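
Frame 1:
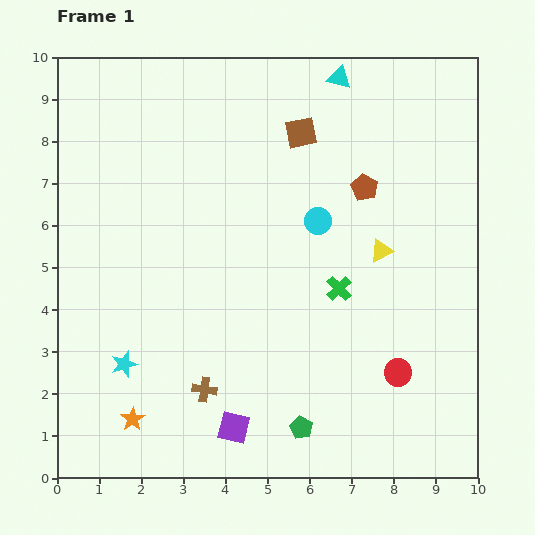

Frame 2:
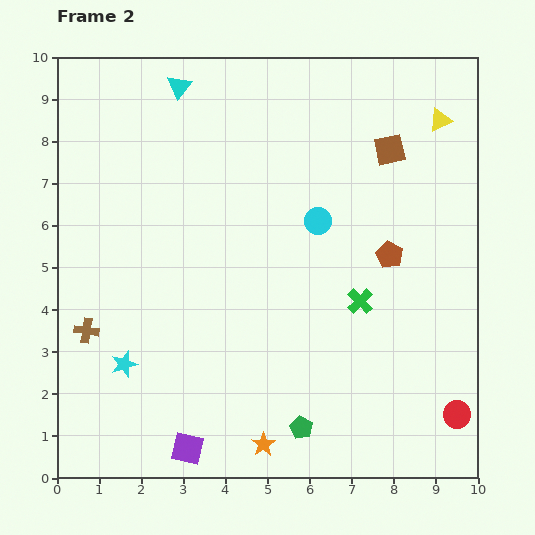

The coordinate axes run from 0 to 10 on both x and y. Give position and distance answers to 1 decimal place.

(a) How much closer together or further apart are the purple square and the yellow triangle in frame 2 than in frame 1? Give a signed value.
+4.3

Distance in frame 1: 5.5. Distance in frame 2: 9.8.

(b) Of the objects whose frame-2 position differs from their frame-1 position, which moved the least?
the green cross

(moved 0.6)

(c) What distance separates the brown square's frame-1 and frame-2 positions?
2.1

The brown square moved from (5.8, 8.2) to (7.9, 7.8), a distance of √(2.1² + 0.4²) ≈ 2.1.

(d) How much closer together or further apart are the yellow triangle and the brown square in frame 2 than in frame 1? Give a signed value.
-2.0

Distance in frame 1: 3.4. Distance in frame 2: 1.4.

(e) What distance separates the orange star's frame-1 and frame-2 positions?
3.2

The orange star moved from (1.8, 1.4) to (4.9, 0.8), a distance of √(3.1² + 0.6²) ≈ 3.2.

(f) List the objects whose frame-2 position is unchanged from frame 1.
the cyan star, the cyan circle, the green pentagon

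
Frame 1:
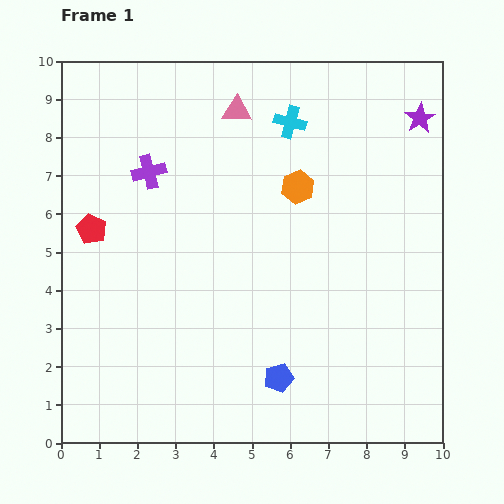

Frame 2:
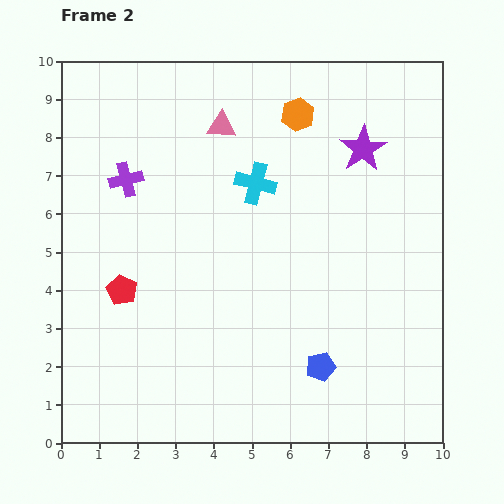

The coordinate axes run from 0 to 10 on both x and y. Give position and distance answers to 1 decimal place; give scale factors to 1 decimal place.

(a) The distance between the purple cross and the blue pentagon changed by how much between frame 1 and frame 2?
+0.7

Distance in frame 1: 6.4. Distance in frame 2: 7.1.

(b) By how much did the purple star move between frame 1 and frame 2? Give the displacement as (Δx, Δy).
(-1.5, -0.8)

The purple star was at (9.4, 8.5) in frame 1 and (7.9, 7.7) in frame 2.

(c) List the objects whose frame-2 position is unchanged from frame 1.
none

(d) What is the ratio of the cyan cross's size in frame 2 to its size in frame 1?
1.3×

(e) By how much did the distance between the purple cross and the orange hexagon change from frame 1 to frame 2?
+0.9

Distance in frame 1: 3.9. Distance in frame 2: 4.8.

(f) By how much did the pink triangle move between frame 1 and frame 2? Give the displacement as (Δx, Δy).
(-0.4, -0.4)

The pink triangle was at (4.6, 8.7) in frame 1 and (4.2, 8.3) in frame 2.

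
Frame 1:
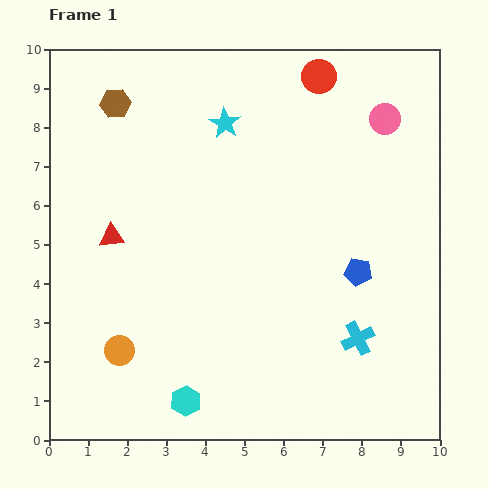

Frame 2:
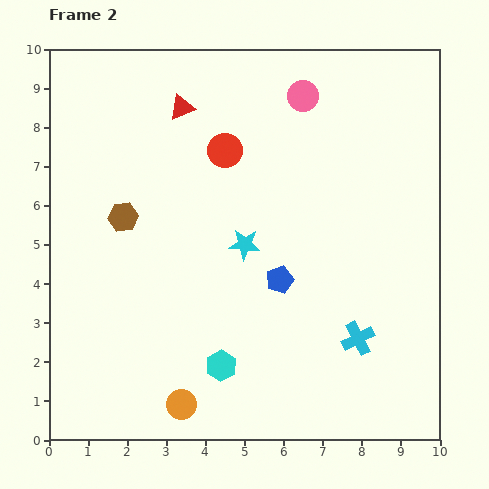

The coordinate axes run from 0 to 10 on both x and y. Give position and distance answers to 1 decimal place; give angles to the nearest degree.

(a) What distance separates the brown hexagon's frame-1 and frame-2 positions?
2.9

The brown hexagon moved from (1.7, 8.6) to (1.9, 5.7), a distance of √(0.2² + 2.9²) ≈ 2.9.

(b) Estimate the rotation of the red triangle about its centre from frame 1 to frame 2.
16° counter-clockwise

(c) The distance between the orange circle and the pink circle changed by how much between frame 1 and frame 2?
-0.5

Distance in frame 1: 9.0. Distance in frame 2: 8.5.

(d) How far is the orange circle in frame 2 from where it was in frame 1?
2.1

The orange circle moved from (1.8, 2.3) to (3.4, 0.9), a distance of √(1.6² + 1.4²) ≈ 2.1.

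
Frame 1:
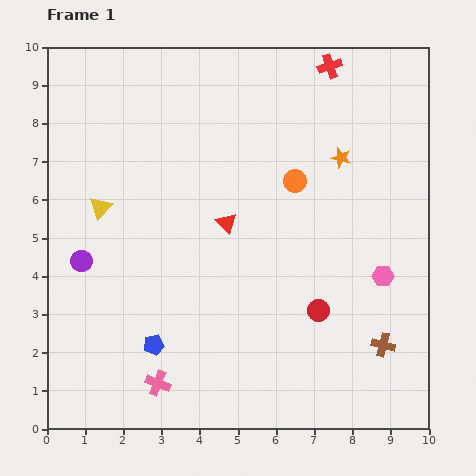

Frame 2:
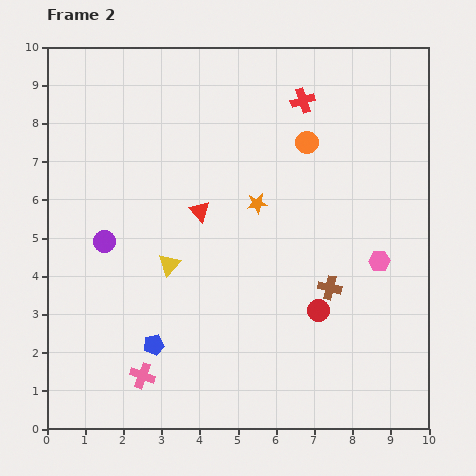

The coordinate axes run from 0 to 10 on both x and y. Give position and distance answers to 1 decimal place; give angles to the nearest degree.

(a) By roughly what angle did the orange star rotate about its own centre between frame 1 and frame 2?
24° counter-clockwise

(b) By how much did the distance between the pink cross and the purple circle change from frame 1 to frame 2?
-0.2

Distance in frame 1: 3.8. Distance in frame 2: 3.6.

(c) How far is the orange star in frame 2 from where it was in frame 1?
2.5

The orange star moved from (7.7, 7.1) to (5.5, 5.9), a distance of √(2.2² + 1.2²) ≈ 2.5.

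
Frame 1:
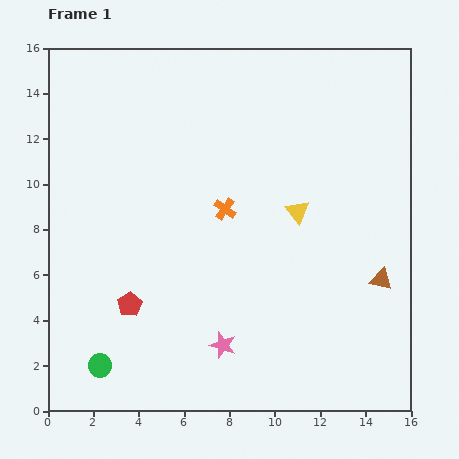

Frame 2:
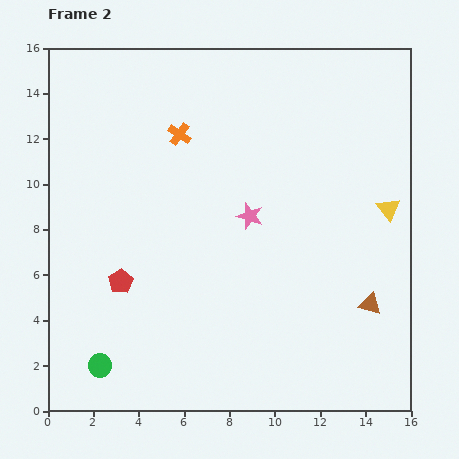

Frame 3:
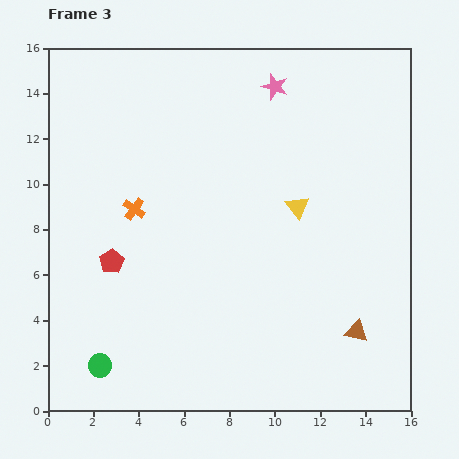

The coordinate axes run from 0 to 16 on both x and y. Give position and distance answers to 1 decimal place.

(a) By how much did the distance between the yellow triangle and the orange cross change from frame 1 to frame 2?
+6.6

Distance in frame 1: 3.2. Distance in frame 2: 9.8.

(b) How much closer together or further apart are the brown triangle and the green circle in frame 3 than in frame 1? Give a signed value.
-1.6

Distance in frame 1: 13.0. Distance in frame 3: 11.4.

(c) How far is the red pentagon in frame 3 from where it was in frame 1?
2.1

The red pentagon moved from (3.6, 4.7) to (2.8, 6.6), a distance of √(0.8² + 1.9²) ≈ 2.1.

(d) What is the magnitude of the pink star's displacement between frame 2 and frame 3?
5.8

The pink star moved from (8.9, 8.6) to (10.0, 14.3), a distance of √(1.1² + 5.7²) ≈ 5.8.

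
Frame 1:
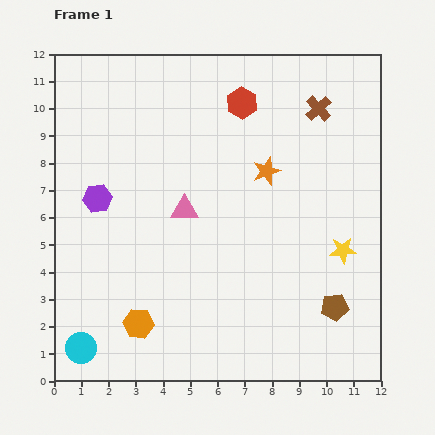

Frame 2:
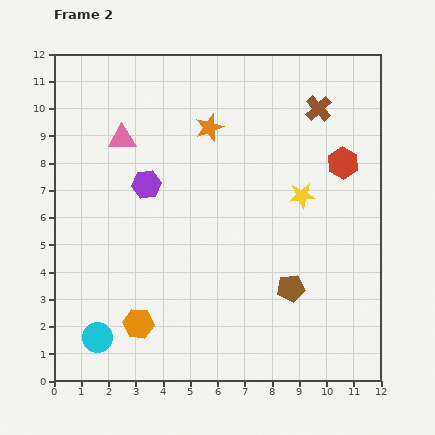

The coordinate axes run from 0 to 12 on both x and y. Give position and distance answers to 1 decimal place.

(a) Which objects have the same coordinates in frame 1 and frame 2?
the brown cross, the orange hexagon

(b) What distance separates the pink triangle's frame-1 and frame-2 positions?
3.5

The pink triangle moved from (4.8, 6.3) to (2.5, 8.9), a distance of √(2.3² + 2.6²) ≈ 3.5.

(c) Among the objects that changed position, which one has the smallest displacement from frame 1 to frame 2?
the cyan circle

(moved 0.7)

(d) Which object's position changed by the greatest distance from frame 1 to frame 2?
the red hexagon

(moved 4.3; next 3.5)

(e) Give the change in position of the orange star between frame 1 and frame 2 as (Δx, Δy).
(-2.1, 1.6)

The orange star was at (7.8, 7.7) in frame 1 and (5.7, 9.3) in frame 2.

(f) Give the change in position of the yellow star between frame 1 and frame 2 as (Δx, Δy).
(-1.5, 2.0)

The yellow star was at (10.6, 4.8) in frame 1 and (9.1, 6.8) in frame 2.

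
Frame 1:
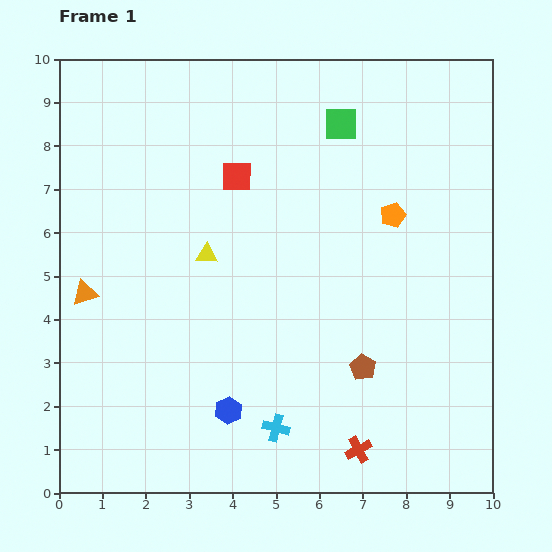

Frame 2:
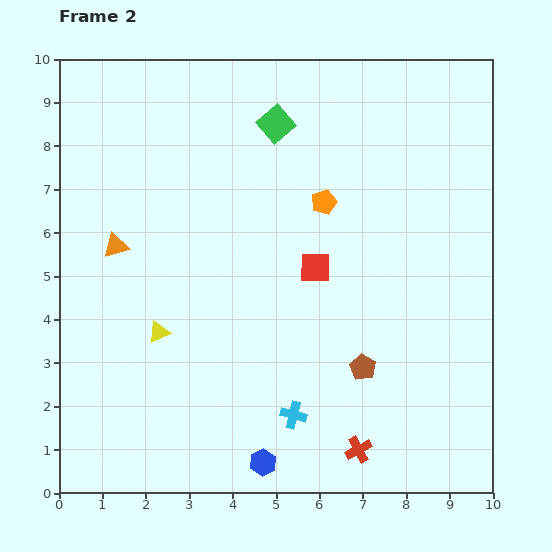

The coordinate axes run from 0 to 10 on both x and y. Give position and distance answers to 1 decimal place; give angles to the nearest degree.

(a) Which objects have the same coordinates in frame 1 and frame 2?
the brown pentagon, the red cross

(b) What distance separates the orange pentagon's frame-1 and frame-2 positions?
1.6

The orange pentagon moved from (7.7, 6.4) to (6.1, 6.7), a distance of √(1.6² + 0.3²) ≈ 1.6.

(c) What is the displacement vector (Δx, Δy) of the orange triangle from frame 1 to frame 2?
(0.7, 1.1)

The orange triangle was at (0.6, 4.6) in frame 1 and (1.3, 5.7) in frame 2.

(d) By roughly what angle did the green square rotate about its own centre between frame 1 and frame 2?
39° counter-clockwise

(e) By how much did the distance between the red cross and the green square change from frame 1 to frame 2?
+0.2

Distance in frame 1: 7.5. Distance in frame 2: 7.7.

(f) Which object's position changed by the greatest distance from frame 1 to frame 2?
the red square

(moved 2.8; next 2.1)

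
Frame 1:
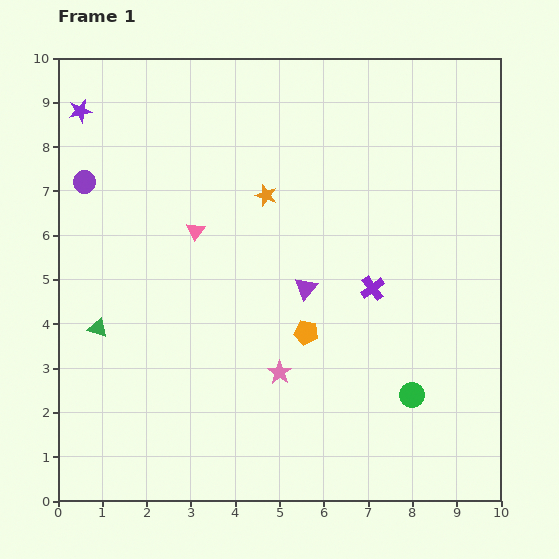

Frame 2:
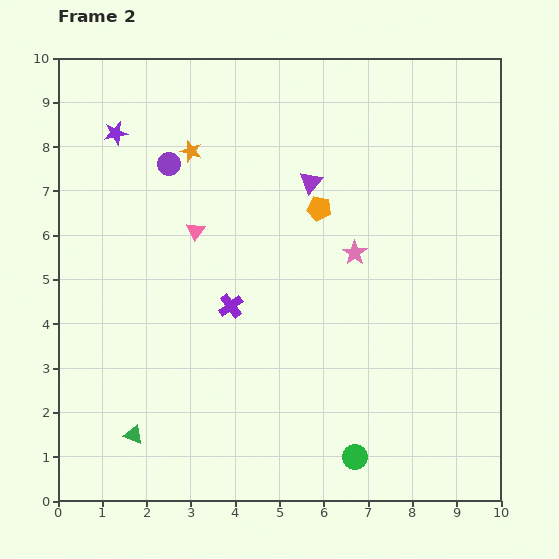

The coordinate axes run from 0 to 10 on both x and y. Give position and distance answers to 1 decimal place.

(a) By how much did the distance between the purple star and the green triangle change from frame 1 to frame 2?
+1.9

Distance in frame 1: 4.9. Distance in frame 2: 6.8.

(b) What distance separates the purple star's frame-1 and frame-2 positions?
0.9

The purple star moved from (0.5, 8.8) to (1.3, 8.3), a distance of √(0.8² + 0.5²) ≈ 0.9.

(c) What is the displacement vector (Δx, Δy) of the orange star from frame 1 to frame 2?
(-1.7, 1.0)

The orange star was at (4.7, 6.9) in frame 1 and (3.0, 7.9) in frame 2.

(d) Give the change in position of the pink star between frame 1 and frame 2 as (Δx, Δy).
(1.7, 2.7)

The pink star was at (5.0, 2.9) in frame 1 and (6.7, 5.6) in frame 2.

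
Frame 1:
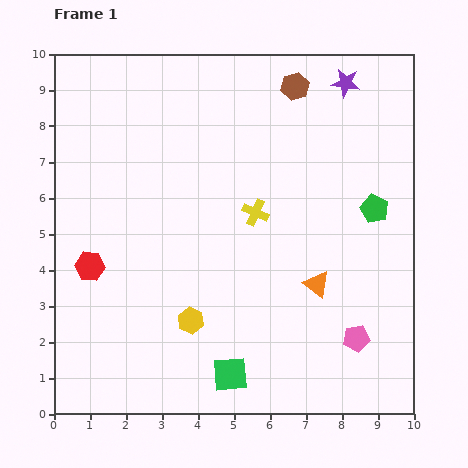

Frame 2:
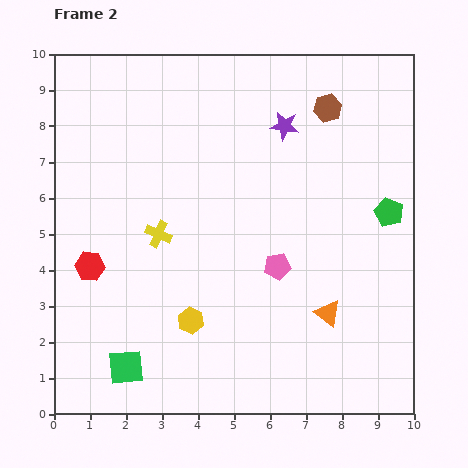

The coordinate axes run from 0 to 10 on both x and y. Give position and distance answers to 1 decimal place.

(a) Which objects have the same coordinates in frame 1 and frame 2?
the red hexagon, the yellow hexagon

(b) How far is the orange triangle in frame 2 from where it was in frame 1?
0.9

The orange triangle moved from (7.3, 3.6) to (7.6, 2.8), a distance of √(0.3² + 0.8²) ≈ 0.9.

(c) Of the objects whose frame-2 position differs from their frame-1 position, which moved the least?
the green pentagon

(moved 0.4)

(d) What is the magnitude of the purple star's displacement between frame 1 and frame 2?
2.1

The purple star moved from (8.1, 9.2) to (6.4, 8.0), a distance of √(1.7² + 1.2²) ≈ 2.1.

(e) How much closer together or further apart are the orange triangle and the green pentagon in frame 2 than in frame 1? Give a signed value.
+0.7

Distance in frame 1: 2.6. Distance in frame 2: 3.3.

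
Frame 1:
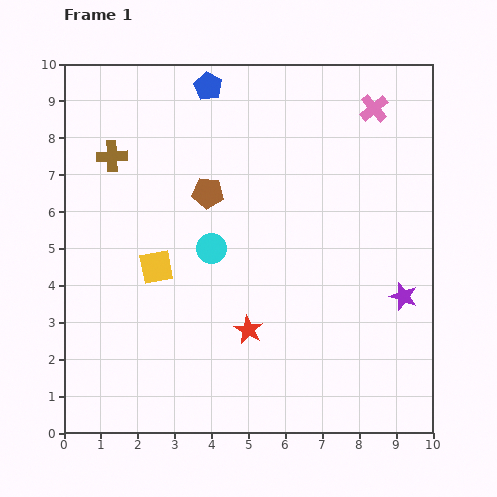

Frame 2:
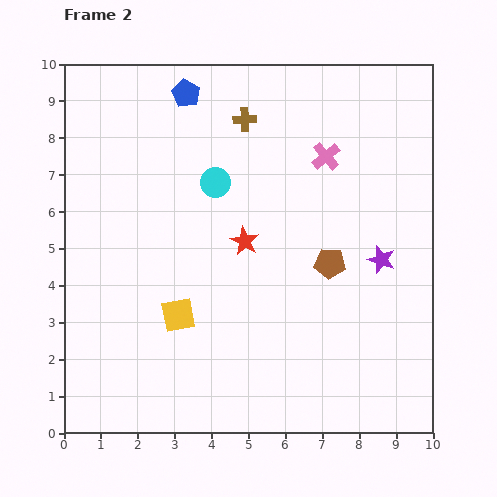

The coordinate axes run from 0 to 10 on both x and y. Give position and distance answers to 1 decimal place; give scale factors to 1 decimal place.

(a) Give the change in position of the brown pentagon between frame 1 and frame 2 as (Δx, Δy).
(3.3, -1.9)

The brown pentagon was at (3.9, 6.5) in frame 1 and (7.2, 4.6) in frame 2.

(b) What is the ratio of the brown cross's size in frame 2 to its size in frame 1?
0.8×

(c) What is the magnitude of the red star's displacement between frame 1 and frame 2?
2.4

The red star moved from (5.0, 2.8) to (4.9, 5.2), a distance of √(0.1² + 2.4²) ≈ 2.4.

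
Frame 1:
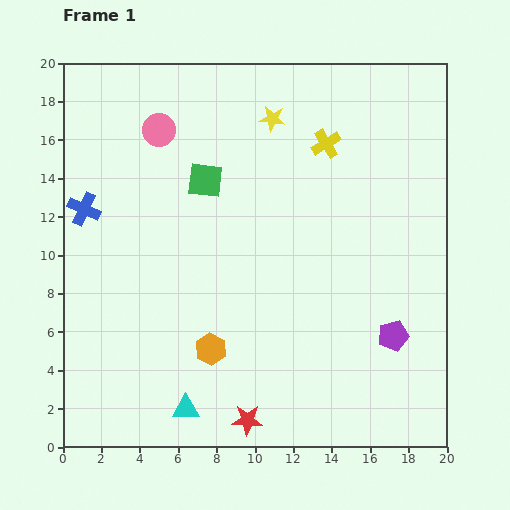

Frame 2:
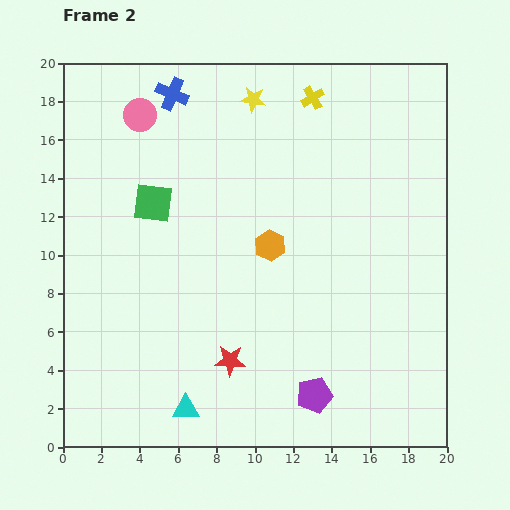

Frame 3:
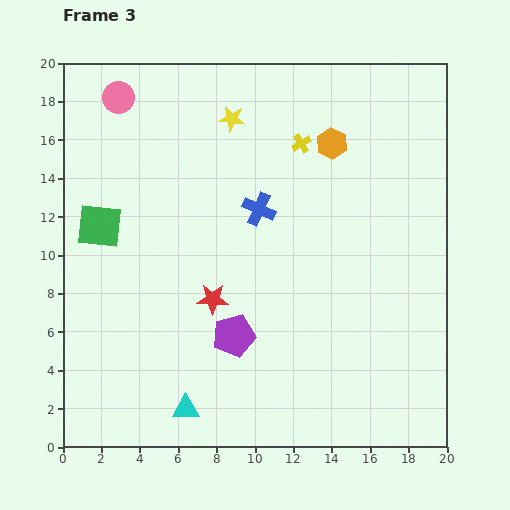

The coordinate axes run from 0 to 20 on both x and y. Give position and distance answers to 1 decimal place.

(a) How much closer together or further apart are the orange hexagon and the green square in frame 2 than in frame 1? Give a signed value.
-2.3

Distance in frame 1: 8.8. Distance in frame 2: 6.5.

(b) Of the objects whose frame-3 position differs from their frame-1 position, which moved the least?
the yellow cross

(moved 1.3)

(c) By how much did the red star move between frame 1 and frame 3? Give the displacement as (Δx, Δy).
(-1.8, 6.3)

The red star was at (9.6, 1.4) in frame 1 and (7.8, 7.7) in frame 3.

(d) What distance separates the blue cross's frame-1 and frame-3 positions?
9.1

The blue cross moved from (1.1, 12.4) to (10.2, 12.4), a distance of √(9.1² + 0.0²) ≈ 9.1.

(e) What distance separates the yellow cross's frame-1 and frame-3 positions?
1.3

The yellow cross moved from (13.7, 15.8) to (12.4, 15.8), a distance of √(1.3² + 0.0²) ≈ 1.3.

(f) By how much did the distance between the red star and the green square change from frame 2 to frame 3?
-2.1

Distance in frame 2: 9.1. Distance in frame 3: 7.0.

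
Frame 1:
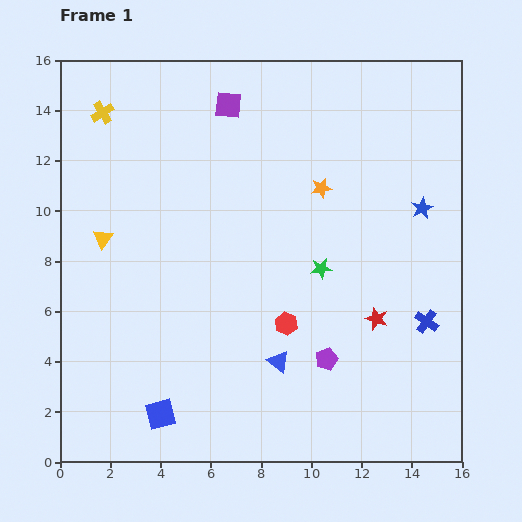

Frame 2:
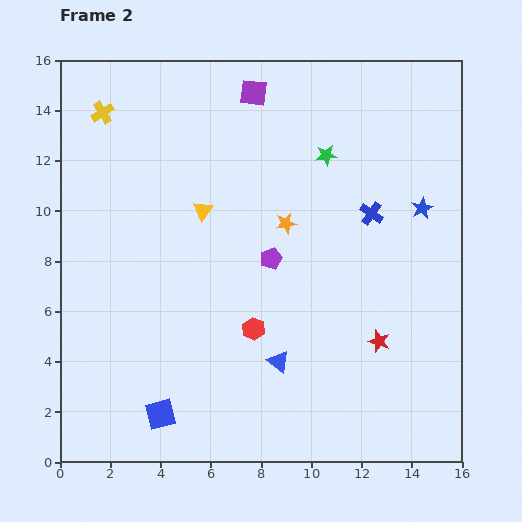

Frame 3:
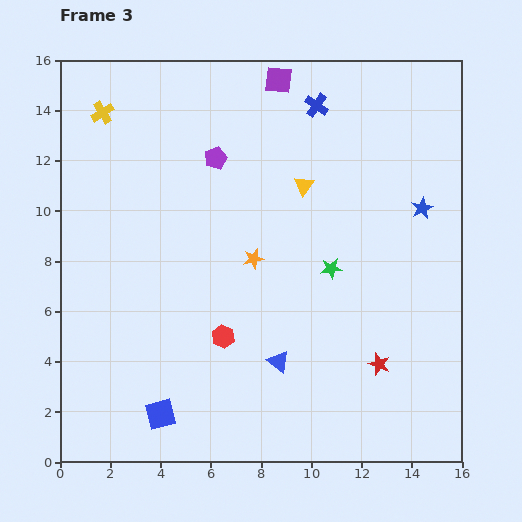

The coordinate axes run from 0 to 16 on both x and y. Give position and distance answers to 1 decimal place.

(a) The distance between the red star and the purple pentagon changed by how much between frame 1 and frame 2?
+2.8

Distance in frame 1: 2.6. Distance in frame 2: 5.4.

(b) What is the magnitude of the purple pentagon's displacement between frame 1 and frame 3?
9.1

The purple pentagon moved from (10.6, 4.1) to (6.2, 12.1), a distance of √(4.4² + 8.0²) ≈ 9.1.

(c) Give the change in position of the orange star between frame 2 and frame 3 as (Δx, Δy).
(-1.3, -1.4)

The orange star was at (9.0, 9.5) in frame 2 and (7.7, 8.1) in frame 3.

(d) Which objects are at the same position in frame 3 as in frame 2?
the blue square, the blue triangle, the yellow cross, the blue star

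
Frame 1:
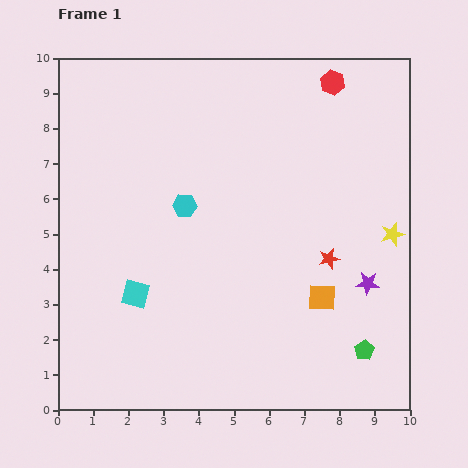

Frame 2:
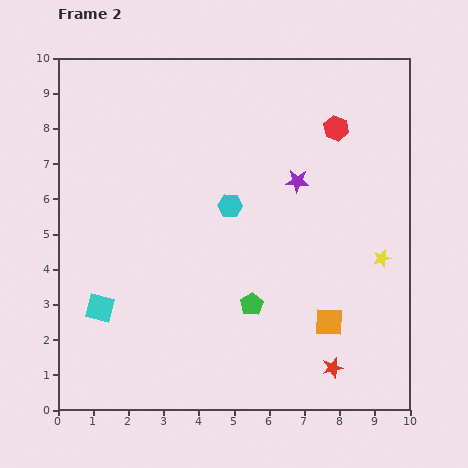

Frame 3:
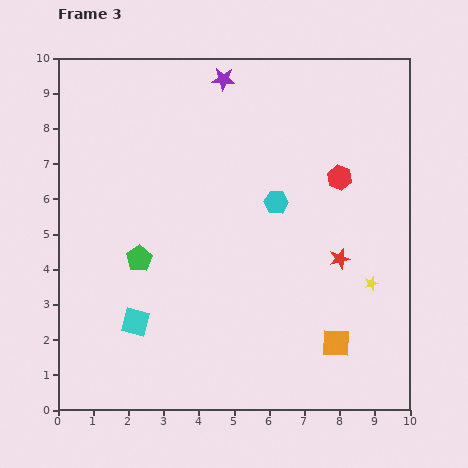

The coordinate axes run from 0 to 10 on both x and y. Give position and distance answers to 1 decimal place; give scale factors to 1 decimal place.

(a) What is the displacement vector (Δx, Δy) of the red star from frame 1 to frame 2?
(0.1, -3.1)

The red star was at (7.7, 4.3) in frame 1 and (7.8, 1.2) in frame 2.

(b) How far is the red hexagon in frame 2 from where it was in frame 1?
1.3

The red hexagon moved from (7.8, 9.3) to (7.9, 8.0), a distance of √(0.1² + 1.3²) ≈ 1.3.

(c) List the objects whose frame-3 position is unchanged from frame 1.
none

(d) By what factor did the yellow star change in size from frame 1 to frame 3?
0.6×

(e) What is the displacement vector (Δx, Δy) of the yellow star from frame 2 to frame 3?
(-0.3, -0.7)

The yellow star was at (9.2, 4.3) in frame 2 and (8.9, 3.6) in frame 3.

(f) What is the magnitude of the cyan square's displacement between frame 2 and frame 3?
1.1

The cyan square moved from (1.2, 2.9) to (2.2, 2.5), a distance of √(1.0² + 0.4²) ≈ 1.1.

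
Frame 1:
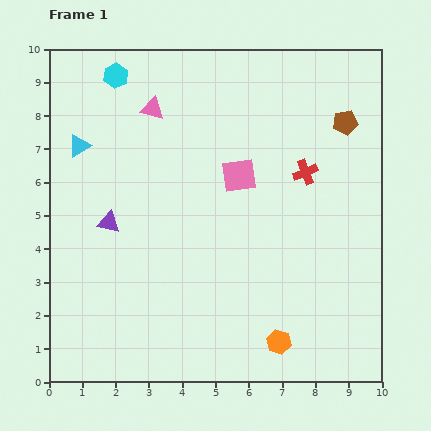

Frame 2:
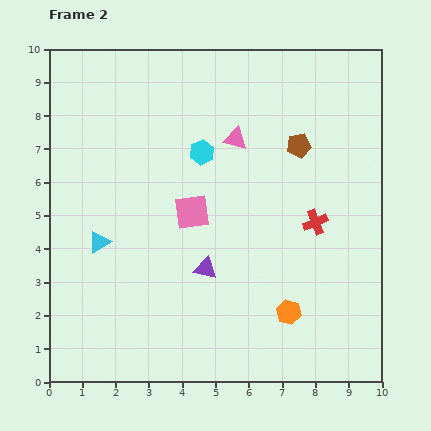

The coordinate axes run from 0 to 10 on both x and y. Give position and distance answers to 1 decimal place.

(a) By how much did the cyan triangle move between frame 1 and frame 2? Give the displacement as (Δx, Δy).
(0.6, -2.9)

The cyan triangle was at (0.9, 7.1) in frame 1 and (1.5, 4.2) in frame 2.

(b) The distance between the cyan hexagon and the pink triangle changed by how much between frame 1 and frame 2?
-0.4

Distance in frame 1: 1.5. Distance in frame 2: 1.1.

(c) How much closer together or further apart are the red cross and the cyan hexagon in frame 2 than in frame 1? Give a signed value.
-2.4

Distance in frame 1: 6.4. Distance in frame 2: 4.0.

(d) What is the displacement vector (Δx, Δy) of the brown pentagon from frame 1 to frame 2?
(-1.4, -0.7)

The brown pentagon was at (8.9, 7.8) in frame 1 and (7.5, 7.1) in frame 2.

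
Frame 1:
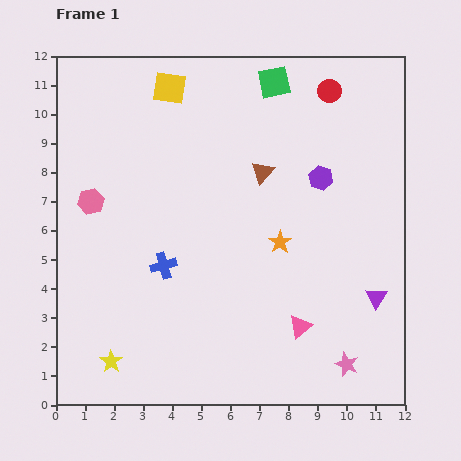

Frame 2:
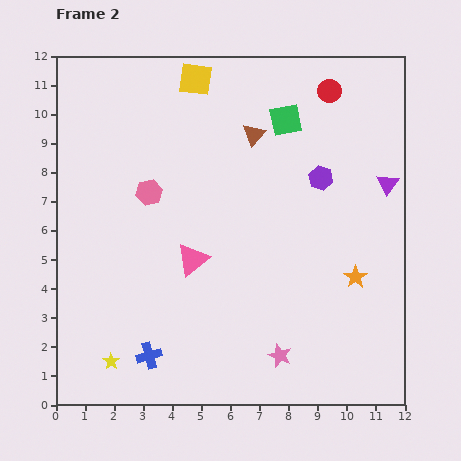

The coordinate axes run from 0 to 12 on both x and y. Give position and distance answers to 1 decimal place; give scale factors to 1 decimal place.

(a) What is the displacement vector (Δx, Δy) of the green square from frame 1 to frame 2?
(0.4, -1.3)

The green square was at (7.5, 11.1) in frame 1 and (7.9, 9.8) in frame 2.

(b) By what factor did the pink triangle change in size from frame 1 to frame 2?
1.4×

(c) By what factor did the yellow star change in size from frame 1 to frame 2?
0.7×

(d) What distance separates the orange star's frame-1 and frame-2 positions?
2.9

The orange star moved from (7.7, 5.6) to (10.3, 4.4), a distance of √(2.6² + 1.2²) ≈ 2.9.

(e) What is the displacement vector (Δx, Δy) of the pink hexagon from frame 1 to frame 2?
(2.0, 0.3)

The pink hexagon was at (1.2, 7.0) in frame 1 and (3.2, 7.3) in frame 2.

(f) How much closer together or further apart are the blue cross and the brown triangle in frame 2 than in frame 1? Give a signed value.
+3.7

Distance in frame 1: 4.7. Distance in frame 2: 8.4.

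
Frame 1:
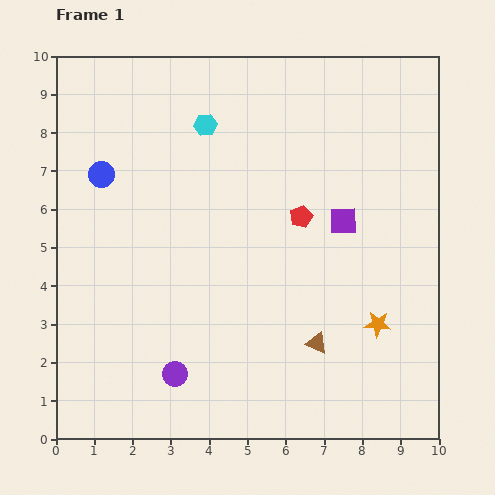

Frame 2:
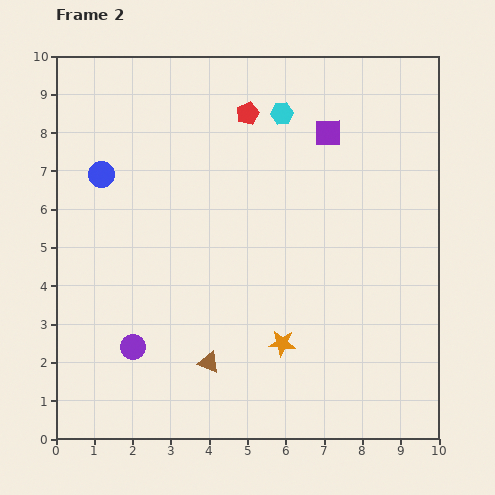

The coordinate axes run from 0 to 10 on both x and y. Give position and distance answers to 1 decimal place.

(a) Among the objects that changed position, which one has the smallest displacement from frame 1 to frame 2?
the purple circle

(moved 1.3)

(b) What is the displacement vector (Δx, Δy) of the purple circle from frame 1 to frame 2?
(-1.1, 0.7)

The purple circle was at (3.1, 1.7) in frame 1 and (2.0, 2.4) in frame 2.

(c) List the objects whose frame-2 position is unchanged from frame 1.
the blue circle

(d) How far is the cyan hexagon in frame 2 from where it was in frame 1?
2.0

The cyan hexagon moved from (3.9, 8.2) to (5.9, 8.5), a distance of √(2.0² + 0.3²) ≈ 2.0.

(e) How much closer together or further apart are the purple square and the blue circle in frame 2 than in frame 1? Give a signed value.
-0.4

Distance in frame 1: 6.4. Distance in frame 2: 6.0.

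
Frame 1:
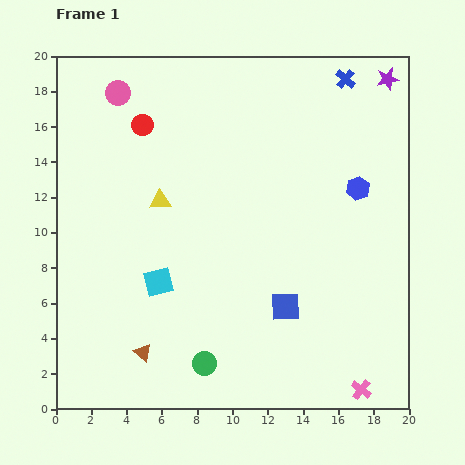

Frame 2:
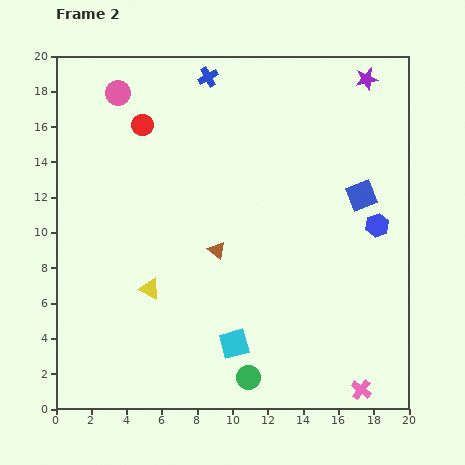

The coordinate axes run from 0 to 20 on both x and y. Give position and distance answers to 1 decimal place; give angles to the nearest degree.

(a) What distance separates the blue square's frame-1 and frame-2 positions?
7.6

The blue square moved from (13.0, 5.8) to (17.3, 12.1), a distance of √(4.3² + 6.3²) ≈ 7.6.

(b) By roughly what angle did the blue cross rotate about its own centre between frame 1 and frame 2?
21° clockwise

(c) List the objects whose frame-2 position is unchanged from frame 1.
the pink circle, the red circle, the pink cross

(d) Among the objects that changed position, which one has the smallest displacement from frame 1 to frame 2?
the purple star

(moved 1.2)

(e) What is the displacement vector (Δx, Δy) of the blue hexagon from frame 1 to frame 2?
(1.1, -2.1)

The blue hexagon was at (17.1, 12.5) in frame 1 and (18.2, 10.4) in frame 2.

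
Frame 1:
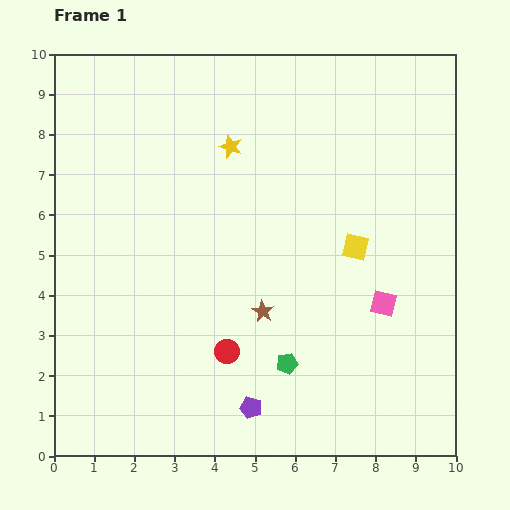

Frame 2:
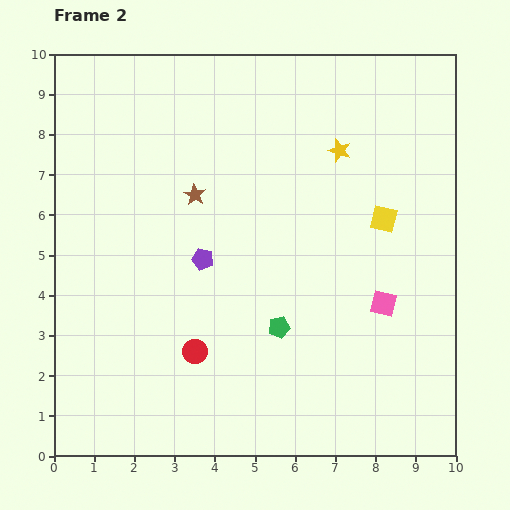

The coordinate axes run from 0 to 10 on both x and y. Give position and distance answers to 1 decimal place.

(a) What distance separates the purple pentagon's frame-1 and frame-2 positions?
3.9

The purple pentagon moved from (4.9, 1.2) to (3.7, 4.9), a distance of √(1.2² + 3.7²) ≈ 3.9.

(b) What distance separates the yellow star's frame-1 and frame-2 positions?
2.7

The yellow star moved from (4.4, 7.7) to (7.1, 7.6), a distance of √(2.7² + 0.1²) ≈ 2.7.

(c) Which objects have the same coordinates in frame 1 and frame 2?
the pink square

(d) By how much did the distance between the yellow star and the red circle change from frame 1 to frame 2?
+1.1

Distance in frame 1: 5.1. Distance in frame 2: 6.2.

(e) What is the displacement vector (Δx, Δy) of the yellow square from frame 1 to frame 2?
(0.7, 0.7)

The yellow square was at (7.5, 5.2) in frame 1 and (8.2, 5.9) in frame 2.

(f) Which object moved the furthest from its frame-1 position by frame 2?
the purple pentagon

(moved 3.9; next 3.4)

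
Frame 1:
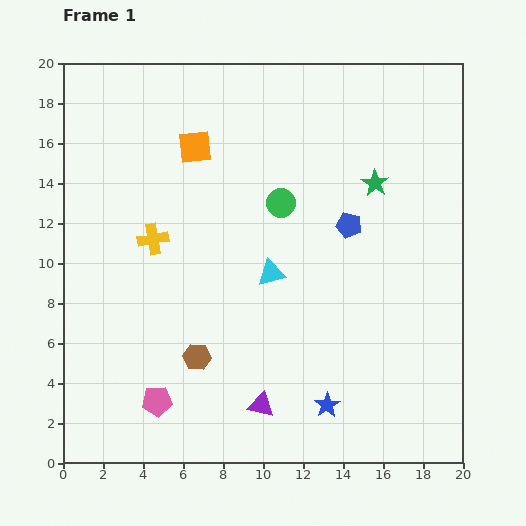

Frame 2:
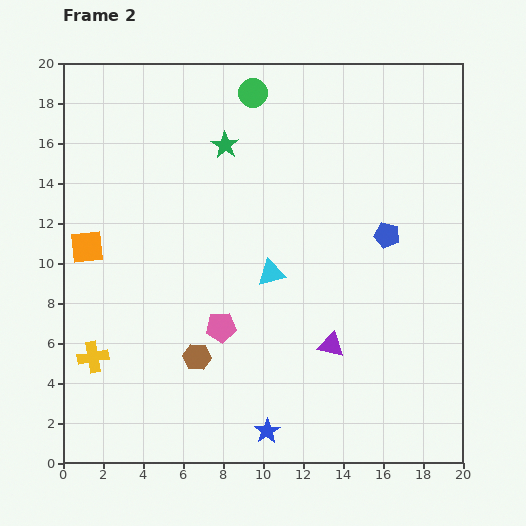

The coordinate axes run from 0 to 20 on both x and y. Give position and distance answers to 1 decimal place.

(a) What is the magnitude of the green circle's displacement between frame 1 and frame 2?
5.7

The green circle moved from (10.9, 13.0) to (9.5, 18.5), a distance of √(1.4² + 5.5²) ≈ 5.7.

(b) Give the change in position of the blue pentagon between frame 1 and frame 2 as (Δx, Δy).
(1.9, -0.5)

The blue pentagon was at (14.3, 11.9) in frame 1 and (16.2, 11.4) in frame 2.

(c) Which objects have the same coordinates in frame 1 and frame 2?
the brown hexagon, the cyan triangle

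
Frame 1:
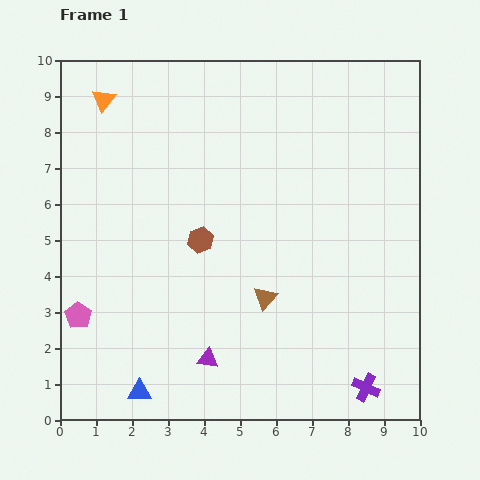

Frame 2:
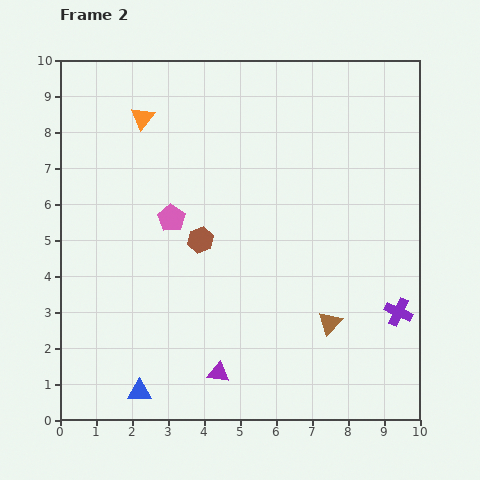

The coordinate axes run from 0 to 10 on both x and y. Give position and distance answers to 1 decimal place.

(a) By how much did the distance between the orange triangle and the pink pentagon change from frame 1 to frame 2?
-3.1

Distance in frame 1: 6.0. Distance in frame 2: 2.9.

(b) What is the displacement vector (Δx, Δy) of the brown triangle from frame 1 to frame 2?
(1.8, -0.7)

The brown triangle was at (5.7, 3.4) in frame 1 and (7.5, 2.7) in frame 2.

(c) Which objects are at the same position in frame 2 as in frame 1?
the brown hexagon, the blue triangle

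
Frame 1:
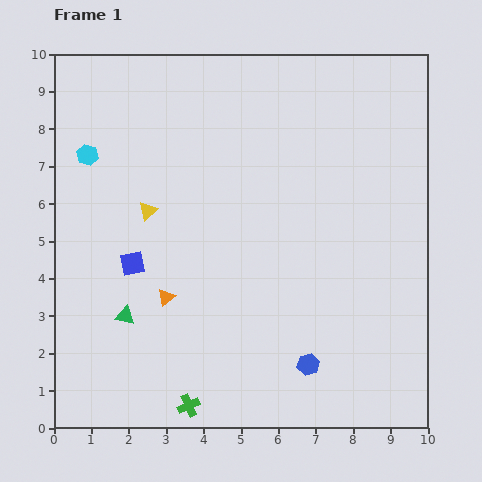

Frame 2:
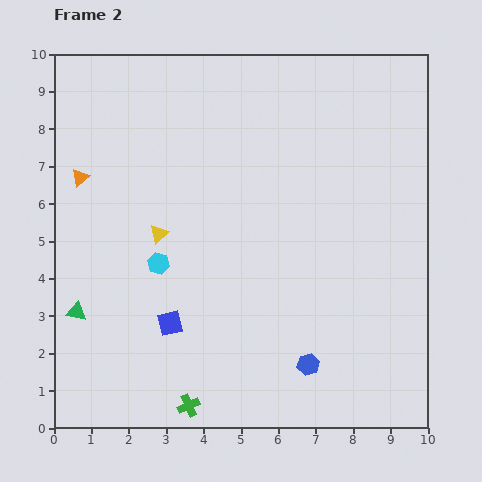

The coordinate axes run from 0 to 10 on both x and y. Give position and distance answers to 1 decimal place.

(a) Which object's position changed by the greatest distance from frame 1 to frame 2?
the orange triangle

(moved 3.9; next 3.5)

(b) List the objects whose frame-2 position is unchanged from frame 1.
the green cross, the blue hexagon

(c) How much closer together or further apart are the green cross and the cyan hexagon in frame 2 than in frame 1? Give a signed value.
-3.3

Distance in frame 1: 7.2. Distance in frame 2: 3.9.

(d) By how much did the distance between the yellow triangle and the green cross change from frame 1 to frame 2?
-0.6

Distance in frame 1: 5.3. Distance in frame 2: 4.7.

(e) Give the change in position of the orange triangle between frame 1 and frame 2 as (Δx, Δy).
(-2.3, 3.2)

The orange triangle was at (3.0, 3.5) in frame 1 and (0.7, 6.7) in frame 2.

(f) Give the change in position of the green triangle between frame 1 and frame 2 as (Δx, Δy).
(-1.3, 0.1)

The green triangle was at (1.9, 3.0) in frame 1 and (0.6, 3.1) in frame 2.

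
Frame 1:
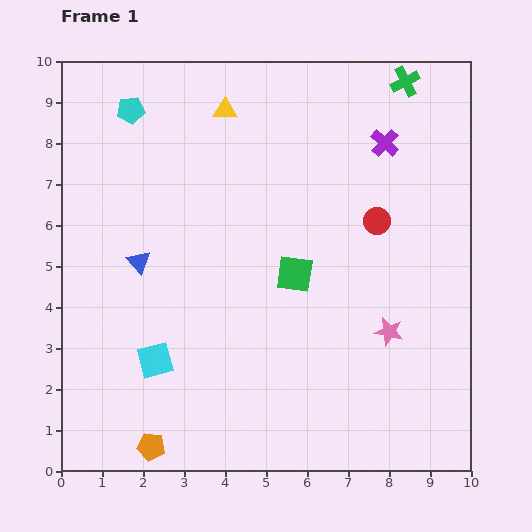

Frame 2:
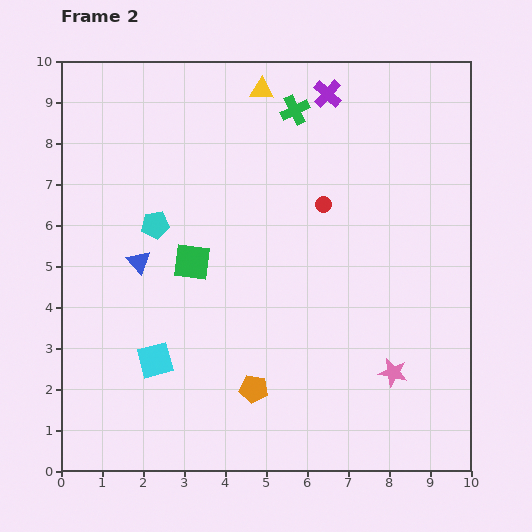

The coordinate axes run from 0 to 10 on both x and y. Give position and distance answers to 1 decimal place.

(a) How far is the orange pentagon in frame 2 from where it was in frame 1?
2.9

The orange pentagon moved from (2.2, 0.6) to (4.7, 2.0), a distance of √(2.5² + 1.4²) ≈ 2.9.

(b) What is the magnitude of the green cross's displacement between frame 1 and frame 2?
2.8

The green cross moved from (8.4, 9.5) to (5.7, 8.8), a distance of √(2.7² + 0.7²) ≈ 2.8.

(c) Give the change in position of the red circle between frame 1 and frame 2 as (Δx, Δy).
(-1.3, 0.4)

The red circle was at (7.7, 6.1) in frame 1 and (6.4, 6.5) in frame 2.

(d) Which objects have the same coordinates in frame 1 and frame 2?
the cyan square, the blue triangle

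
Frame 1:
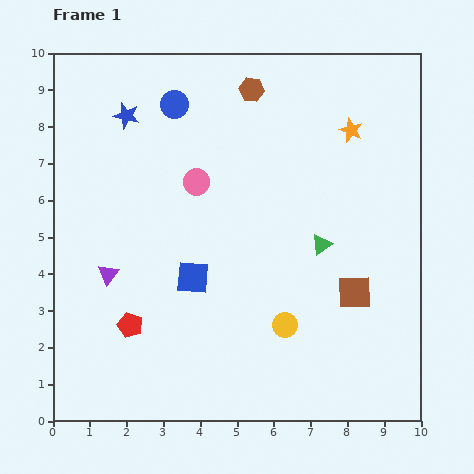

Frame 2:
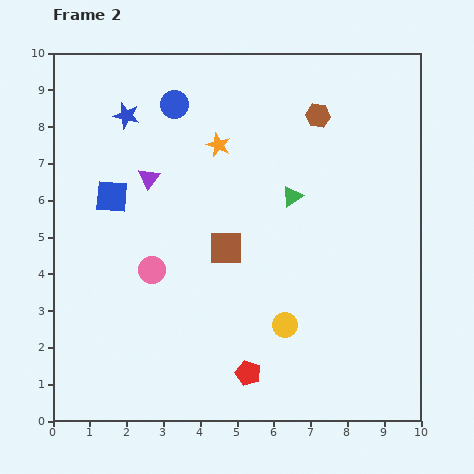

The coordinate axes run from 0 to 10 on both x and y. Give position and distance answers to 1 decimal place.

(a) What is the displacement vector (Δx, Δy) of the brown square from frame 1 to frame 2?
(-3.5, 1.2)

The brown square was at (8.2, 3.5) in frame 1 and (4.7, 4.7) in frame 2.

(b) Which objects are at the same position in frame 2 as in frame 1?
the blue star, the yellow circle, the blue circle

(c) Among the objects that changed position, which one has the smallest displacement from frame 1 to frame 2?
the green triangle

(moved 1.5)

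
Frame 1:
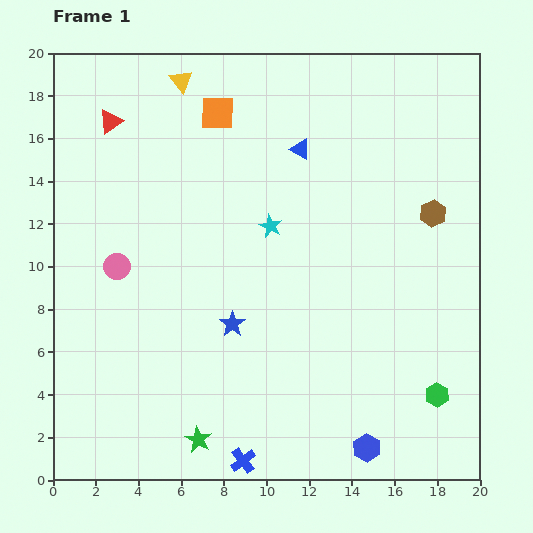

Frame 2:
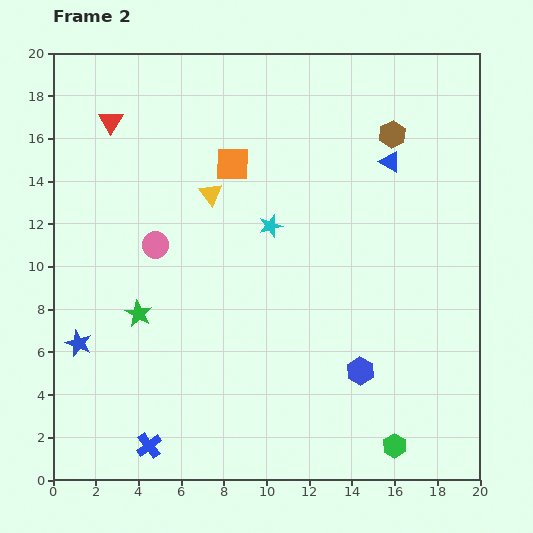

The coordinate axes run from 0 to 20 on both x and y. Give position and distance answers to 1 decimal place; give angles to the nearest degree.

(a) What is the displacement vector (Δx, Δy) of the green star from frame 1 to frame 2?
(-2.8, 5.9)

The green star was at (6.8, 1.9) in frame 1 and (4.0, 7.8) in frame 2.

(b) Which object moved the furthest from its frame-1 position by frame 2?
the blue star

(moved 7.3; next 6.5)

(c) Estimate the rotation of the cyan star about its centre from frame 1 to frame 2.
29° clockwise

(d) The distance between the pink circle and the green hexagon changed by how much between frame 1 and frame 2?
-1.6

Distance in frame 1: 16.2. Distance in frame 2: 14.6.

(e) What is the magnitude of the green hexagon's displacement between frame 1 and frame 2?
3.1

The green hexagon moved from (18.0, 4.0) to (16.0, 1.6), a distance of √(2.0² + 2.4²) ≈ 3.1.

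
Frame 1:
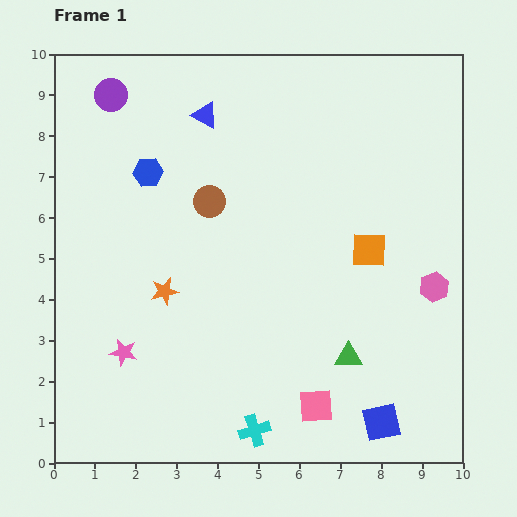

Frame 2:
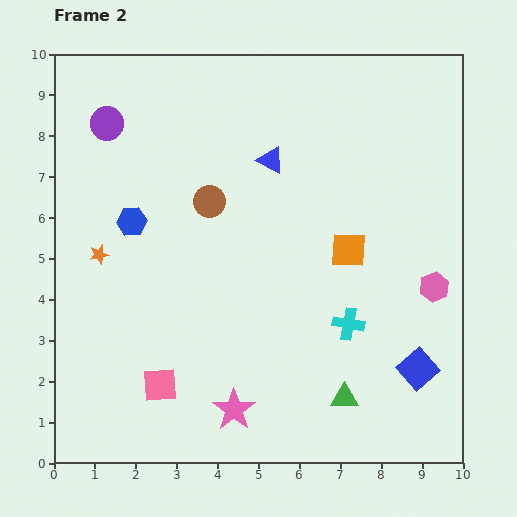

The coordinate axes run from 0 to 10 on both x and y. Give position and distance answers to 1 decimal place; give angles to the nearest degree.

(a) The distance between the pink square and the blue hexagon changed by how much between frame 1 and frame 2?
-2.9

Distance in frame 1: 7.0. Distance in frame 2: 4.1.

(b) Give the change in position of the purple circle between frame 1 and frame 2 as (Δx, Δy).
(-0.1, -0.7)

The purple circle was at (1.4, 9.0) in frame 1 and (1.3, 8.3) in frame 2.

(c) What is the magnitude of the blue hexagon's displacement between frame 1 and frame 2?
1.3

The blue hexagon moved from (2.3, 7.1) to (1.9, 5.9), a distance of √(0.4² + 1.2²) ≈ 1.3.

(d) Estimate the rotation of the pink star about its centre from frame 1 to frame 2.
24° clockwise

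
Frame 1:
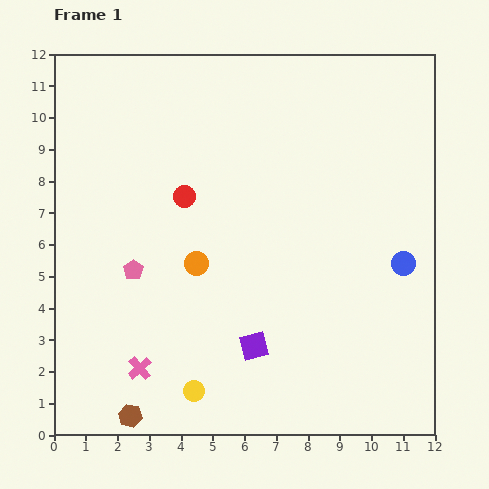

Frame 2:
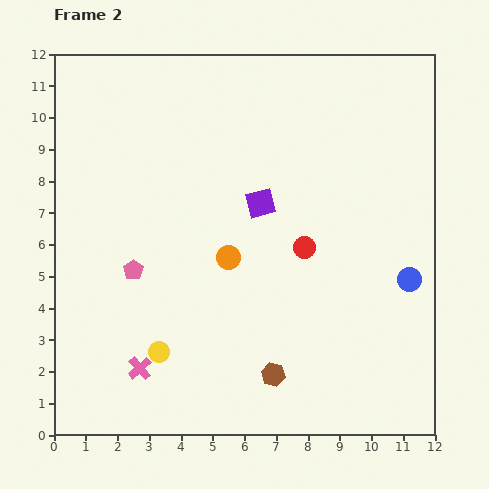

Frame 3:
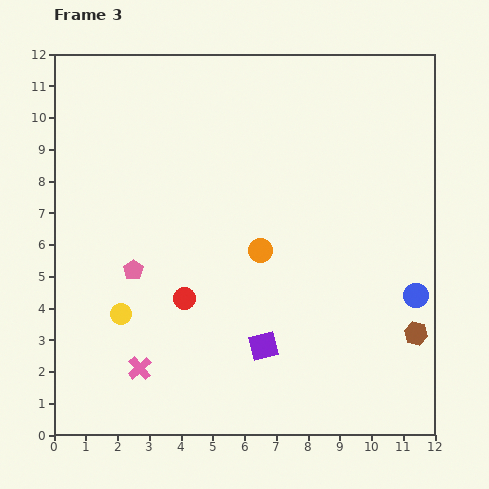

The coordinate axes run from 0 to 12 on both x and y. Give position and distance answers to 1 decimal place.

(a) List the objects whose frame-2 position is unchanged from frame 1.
the pink pentagon, the pink cross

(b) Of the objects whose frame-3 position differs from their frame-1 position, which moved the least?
the purple square

(moved 0.3)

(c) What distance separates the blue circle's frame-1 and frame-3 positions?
1.1

The blue circle moved from (11.0, 5.4) to (11.4, 4.4), a distance of √(0.4² + 1.0²) ≈ 1.1.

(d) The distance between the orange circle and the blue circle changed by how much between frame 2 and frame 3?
-0.6

Distance in frame 2: 5.7. Distance in frame 3: 5.1.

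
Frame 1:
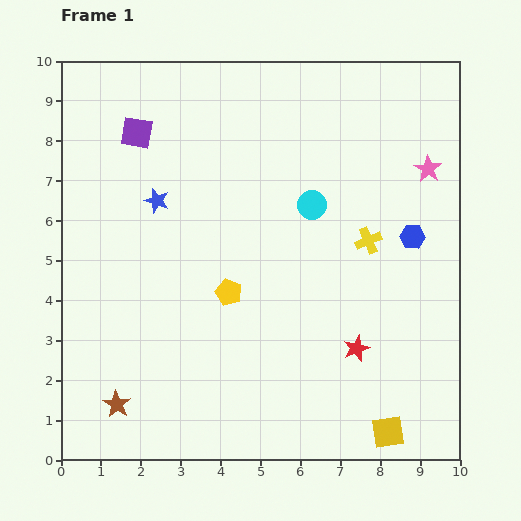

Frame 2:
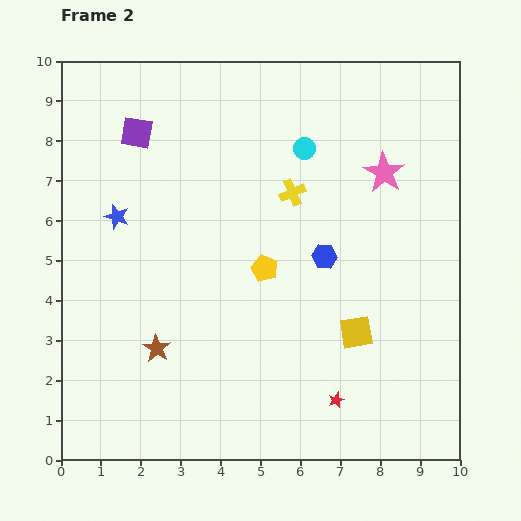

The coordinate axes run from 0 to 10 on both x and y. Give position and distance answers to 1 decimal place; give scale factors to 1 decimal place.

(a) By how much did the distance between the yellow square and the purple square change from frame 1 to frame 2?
-2.4

Distance in frame 1: 9.8. Distance in frame 2: 7.4.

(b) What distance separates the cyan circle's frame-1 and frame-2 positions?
1.4

The cyan circle moved from (6.3, 6.4) to (6.1, 7.8), a distance of √(0.2² + 1.4²) ≈ 1.4.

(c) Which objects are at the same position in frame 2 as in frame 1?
the purple square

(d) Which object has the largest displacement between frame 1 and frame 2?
the yellow square

(moved 2.6; next 2.3)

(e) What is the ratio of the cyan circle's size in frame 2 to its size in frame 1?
0.8×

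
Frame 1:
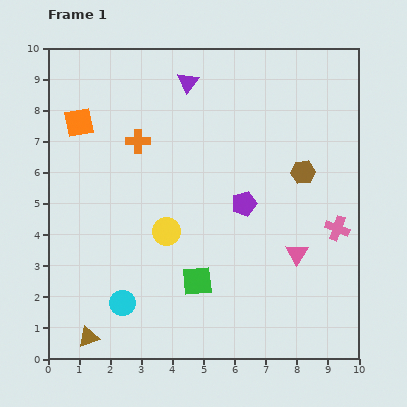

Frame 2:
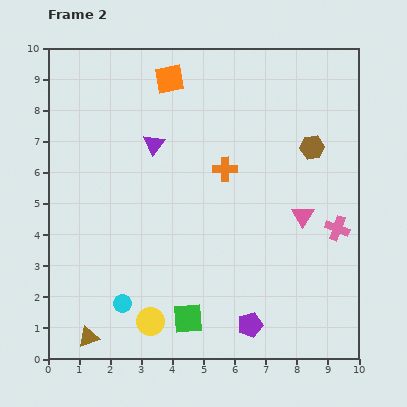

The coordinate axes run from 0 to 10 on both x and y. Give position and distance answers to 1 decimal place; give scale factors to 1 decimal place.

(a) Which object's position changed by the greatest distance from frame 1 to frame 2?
the purple pentagon

(moved 3.9; next 3.2)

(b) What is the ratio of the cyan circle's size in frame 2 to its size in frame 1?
0.7×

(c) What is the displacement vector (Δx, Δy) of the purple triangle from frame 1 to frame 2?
(-1.1, -2.0)

The purple triangle was at (4.5, 8.9) in frame 1 and (3.4, 6.9) in frame 2.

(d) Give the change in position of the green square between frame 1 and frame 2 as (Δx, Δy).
(-0.3, -1.2)

The green square was at (4.8, 2.5) in frame 1 and (4.5, 1.3) in frame 2.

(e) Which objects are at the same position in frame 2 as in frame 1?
the pink cross, the brown triangle, the cyan circle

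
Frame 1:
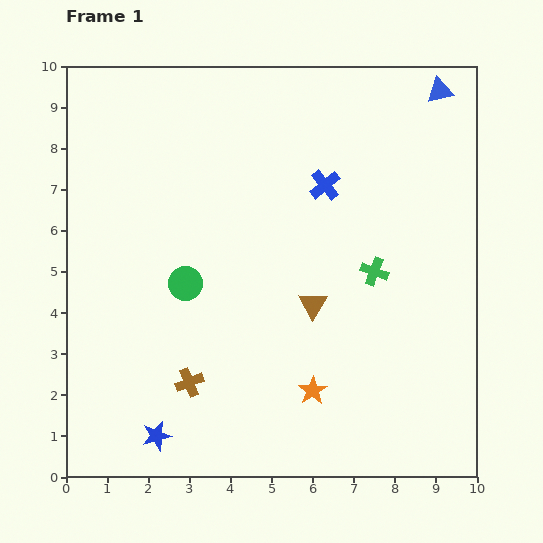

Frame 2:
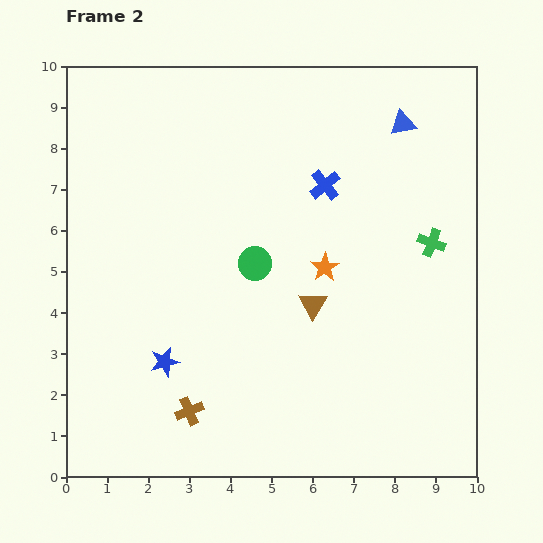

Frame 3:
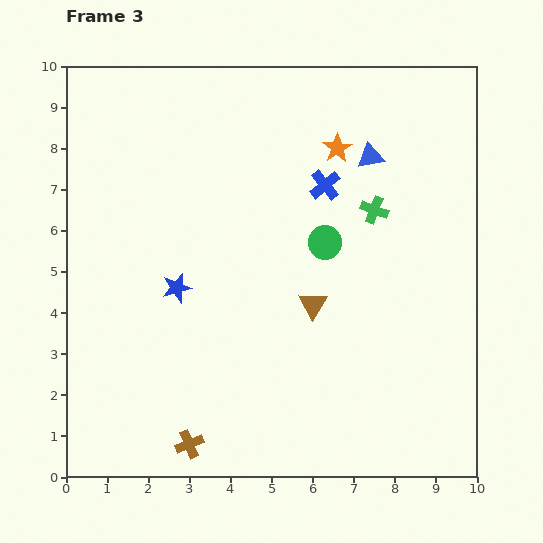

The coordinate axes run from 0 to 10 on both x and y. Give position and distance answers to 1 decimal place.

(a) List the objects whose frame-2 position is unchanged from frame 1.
the brown triangle, the blue cross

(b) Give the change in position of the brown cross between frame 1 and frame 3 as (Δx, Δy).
(0.0, -1.5)

The brown cross was at (3.0, 2.3) in frame 1 and (3.0, 0.8) in frame 3.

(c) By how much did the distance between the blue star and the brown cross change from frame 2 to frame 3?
+2.5

Distance in frame 2: 1.3. Distance in frame 3: 3.8.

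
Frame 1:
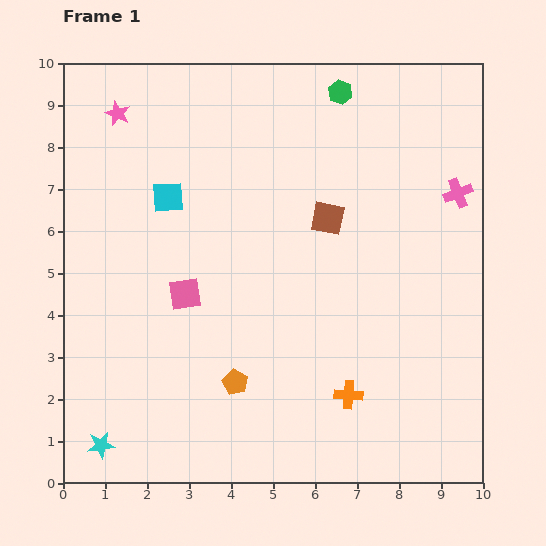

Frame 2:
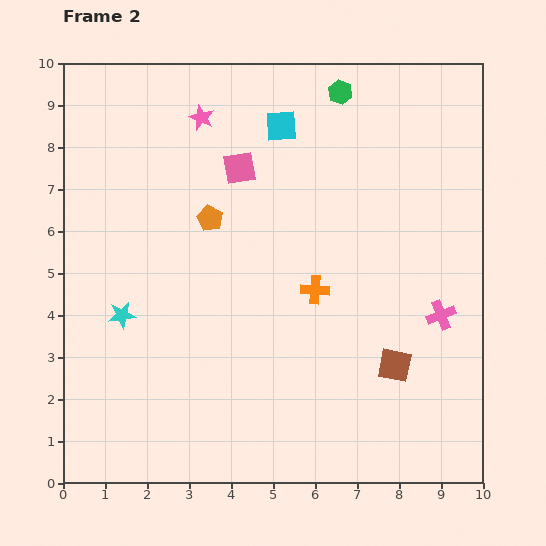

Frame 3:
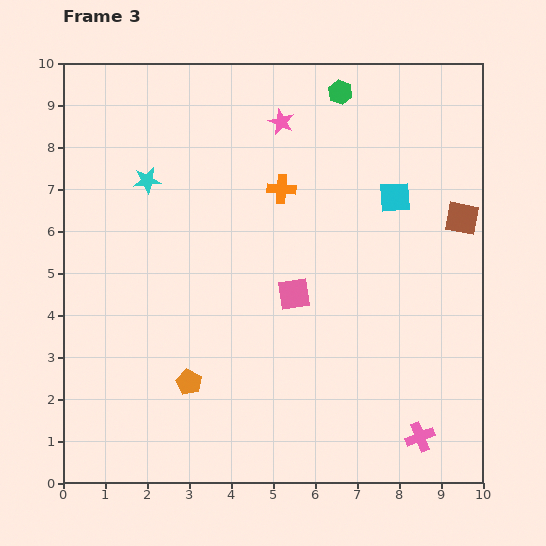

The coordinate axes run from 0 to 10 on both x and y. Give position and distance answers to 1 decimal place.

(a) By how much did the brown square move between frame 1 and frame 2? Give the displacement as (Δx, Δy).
(1.6, -3.5)

The brown square was at (6.3, 6.3) in frame 1 and (7.9, 2.8) in frame 2.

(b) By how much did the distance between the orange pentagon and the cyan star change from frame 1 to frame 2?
-0.4

Distance in frame 1: 3.5. Distance in frame 2: 3.1.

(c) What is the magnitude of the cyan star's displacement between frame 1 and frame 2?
3.1

The cyan star moved from (0.9, 0.9) to (1.4, 4.0), a distance of √(0.5² + 3.1²) ≈ 3.1.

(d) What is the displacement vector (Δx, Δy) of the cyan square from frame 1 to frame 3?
(5.4, 0.0)

The cyan square was at (2.5, 6.8) in frame 1 and (7.9, 6.8) in frame 3.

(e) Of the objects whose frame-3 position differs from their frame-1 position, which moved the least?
the orange pentagon

(moved 1.1)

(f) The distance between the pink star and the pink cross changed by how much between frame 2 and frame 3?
+0.8

Distance in frame 2: 7.4. Distance in frame 3: 8.2.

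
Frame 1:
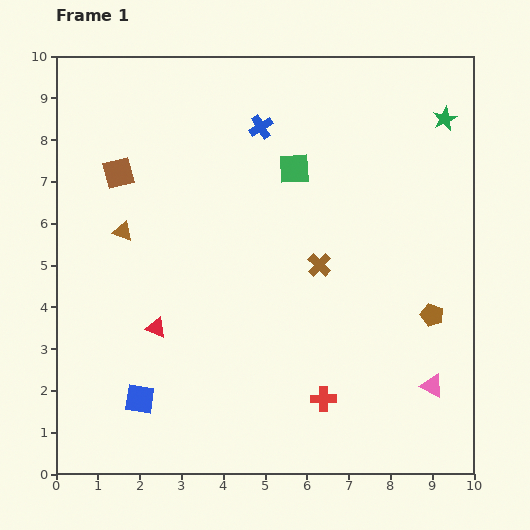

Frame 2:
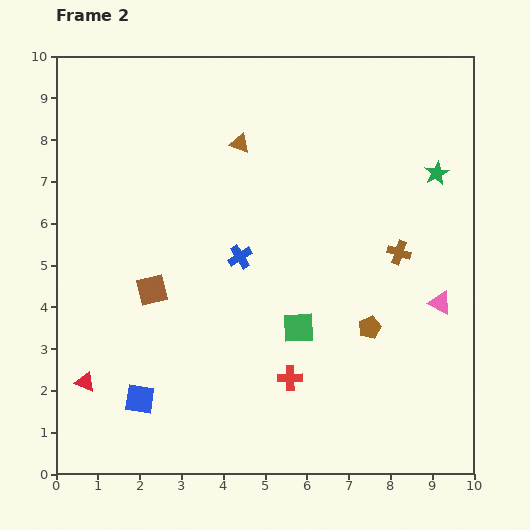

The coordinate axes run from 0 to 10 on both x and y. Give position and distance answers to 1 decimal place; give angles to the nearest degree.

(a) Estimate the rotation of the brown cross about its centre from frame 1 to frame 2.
25° counter-clockwise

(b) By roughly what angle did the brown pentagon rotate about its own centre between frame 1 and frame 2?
30° clockwise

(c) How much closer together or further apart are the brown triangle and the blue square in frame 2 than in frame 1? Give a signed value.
+2.6

Distance in frame 1: 4.0. Distance in frame 2: 6.6.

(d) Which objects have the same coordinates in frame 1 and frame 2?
the blue square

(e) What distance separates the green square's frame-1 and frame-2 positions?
3.8

The green square moved from (5.7, 7.3) to (5.8, 3.5), a distance of √(0.1² + 3.8²) ≈ 3.8.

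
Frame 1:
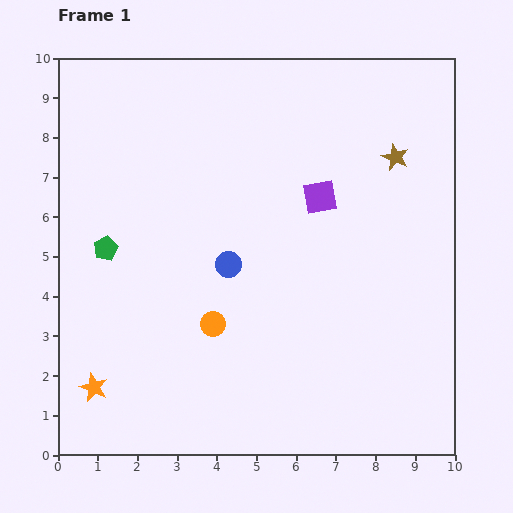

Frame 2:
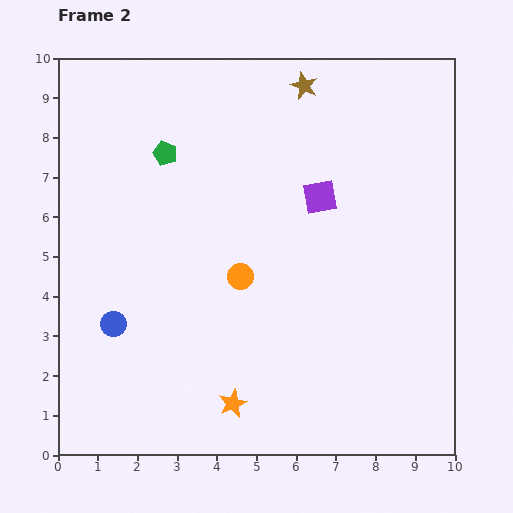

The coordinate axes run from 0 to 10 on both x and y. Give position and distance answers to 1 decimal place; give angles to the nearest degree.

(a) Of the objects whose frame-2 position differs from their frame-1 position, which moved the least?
the orange circle

(moved 1.4)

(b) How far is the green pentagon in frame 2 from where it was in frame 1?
2.8

The green pentagon moved from (1.2, 5.2) to (2.7, 7.6), a distance of √(1.5² + 2.4²) ≈ 2.8.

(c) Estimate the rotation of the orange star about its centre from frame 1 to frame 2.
24° clockwise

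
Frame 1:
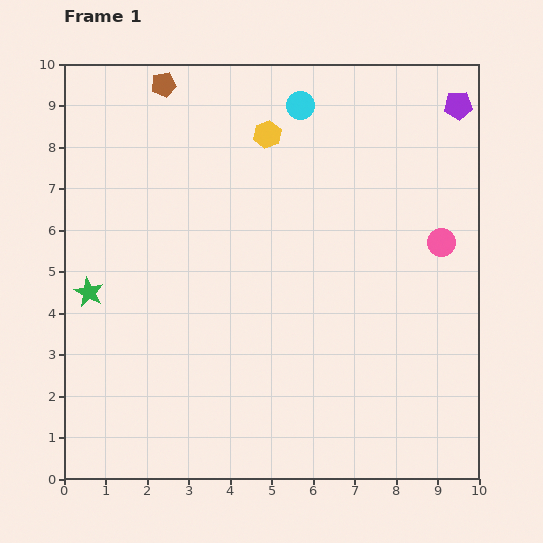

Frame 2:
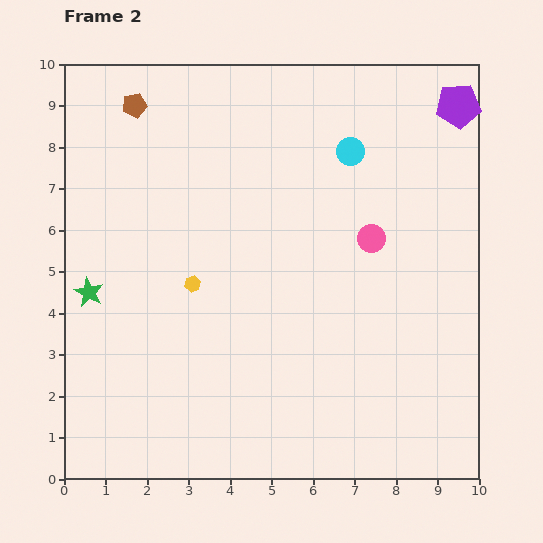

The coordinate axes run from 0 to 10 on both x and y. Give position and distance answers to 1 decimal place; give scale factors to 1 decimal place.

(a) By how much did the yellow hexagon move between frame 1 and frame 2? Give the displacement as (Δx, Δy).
(-1.8, -3.6)

The yellow hexagon was at (4.9, 8.3) in frame 1 and (3.1, 4.7) in frame 2.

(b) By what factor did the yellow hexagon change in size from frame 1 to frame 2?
0.6×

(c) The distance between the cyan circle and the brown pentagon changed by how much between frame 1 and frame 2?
+2.0

Distance in frame 1: 3.3. Distance in frame 2: 5.3.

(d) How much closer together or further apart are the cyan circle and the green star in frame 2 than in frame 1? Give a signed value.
+0.4

Distance in frame 1: 6.8. Distance in frame 2: 7.2.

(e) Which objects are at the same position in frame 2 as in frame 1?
the green star, the purple pentagon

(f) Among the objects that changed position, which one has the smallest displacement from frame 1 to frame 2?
the brown pentagon

(moved 0.9)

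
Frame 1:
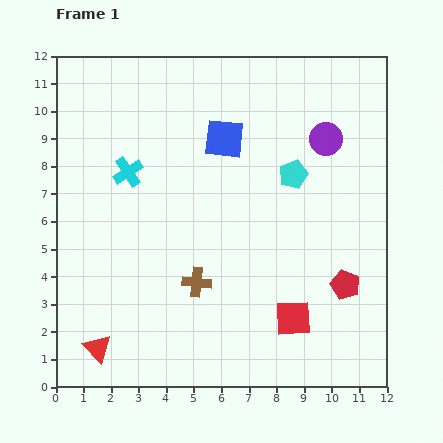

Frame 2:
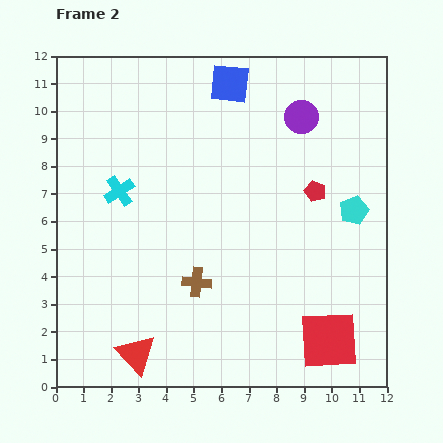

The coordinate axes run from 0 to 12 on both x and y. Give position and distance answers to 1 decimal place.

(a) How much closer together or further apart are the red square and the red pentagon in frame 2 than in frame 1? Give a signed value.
+3.2

Distance in frame 1: 2.2. Distance in frame 2: 5.4.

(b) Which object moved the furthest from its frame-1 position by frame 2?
the red pentagon

(moved 3.6; next 2.6)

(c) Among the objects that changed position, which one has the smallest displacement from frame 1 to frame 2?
the cyan cross

(moved 0.8)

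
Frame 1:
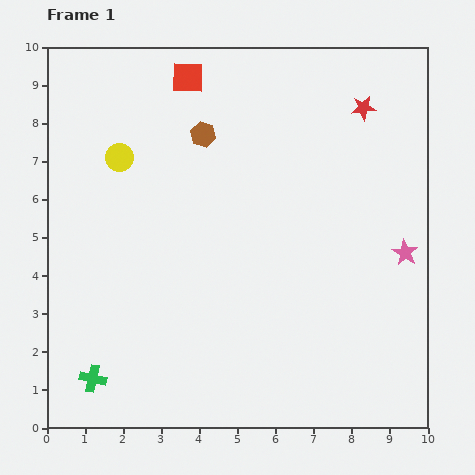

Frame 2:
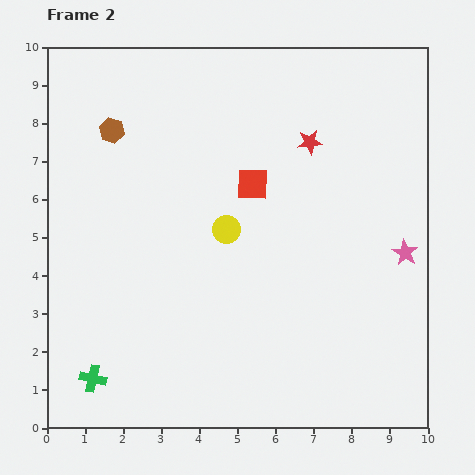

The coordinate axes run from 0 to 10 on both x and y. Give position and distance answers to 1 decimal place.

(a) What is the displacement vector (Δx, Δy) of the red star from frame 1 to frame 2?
(-1.4, -0.9)

The red star was at (8.3, 8.4) in frame 1 and (6.9, 7.5) in frame 2.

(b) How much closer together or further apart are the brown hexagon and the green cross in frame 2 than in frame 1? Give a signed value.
-0.5

Distance in frame 1: 7.0. Distance in frame 2: 6.5.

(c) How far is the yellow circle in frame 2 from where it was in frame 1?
3.4

The yellow circle moved from (1.9, 7.1) to (4.7, 5.2), a distance of √(2.8² + 1.9²) ≈ 3.4.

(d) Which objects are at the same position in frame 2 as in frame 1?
the pink star, the green cross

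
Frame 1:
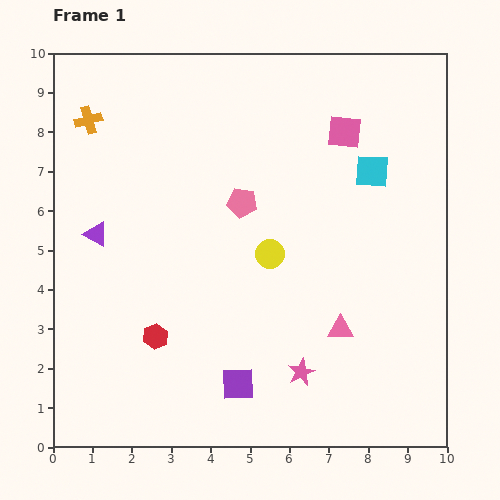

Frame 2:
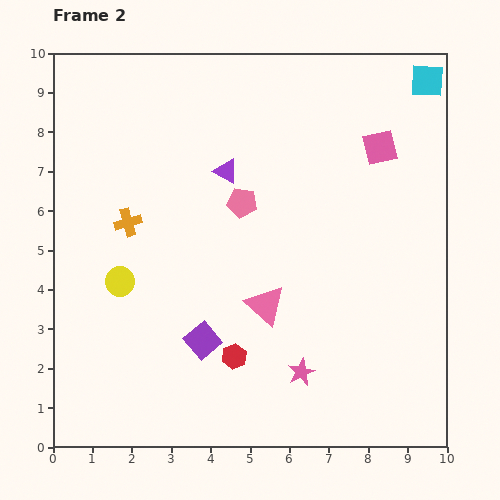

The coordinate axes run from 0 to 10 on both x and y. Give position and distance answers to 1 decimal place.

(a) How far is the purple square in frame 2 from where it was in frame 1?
1.4

The purple square moved from (4.7, 1.6) to (3.8, 2.7), a distance of √(0.9² + 1.1²) ≈ 1.4.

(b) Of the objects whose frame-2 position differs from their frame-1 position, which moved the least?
the pink square

(moved 1.0)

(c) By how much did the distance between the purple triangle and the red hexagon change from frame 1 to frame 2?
+1.7

Distance in frame 1: 3.0. Distance in frame 2: 4.7.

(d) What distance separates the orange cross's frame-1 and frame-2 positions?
2.8

The orange cross moved from (0.9, 8.3) to (1.9, 5.7), a distance of √(1.0² + 2.6²) ≈ 2.8.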